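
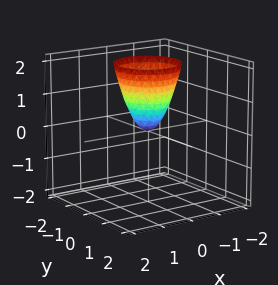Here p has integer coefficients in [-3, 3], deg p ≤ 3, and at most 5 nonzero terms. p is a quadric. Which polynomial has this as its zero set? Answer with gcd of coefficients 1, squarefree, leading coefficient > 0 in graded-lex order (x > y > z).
First, the degree is 2 — a single bowl opening along one axis; a quadric.
Then, symmetries: rotational symmetry about the z-axis ⇒ p depends on x, y only through x² + y².
Next, from the visible intercepts: it meets the x-axis at x = 0 (among the integer gridlines); one y-axis crossing is at y = 0; a circular section at z = 1 has radius between 0 and 1.
Finally, assembling these constraints gives the stated polynomial.

2*x^2 + 2*y^2 - z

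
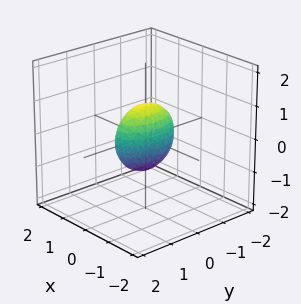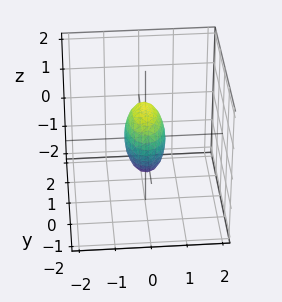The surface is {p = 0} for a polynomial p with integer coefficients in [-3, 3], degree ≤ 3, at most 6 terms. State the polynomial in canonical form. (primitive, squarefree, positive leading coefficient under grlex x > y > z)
3*x^2 + y^2 + z^2 - 1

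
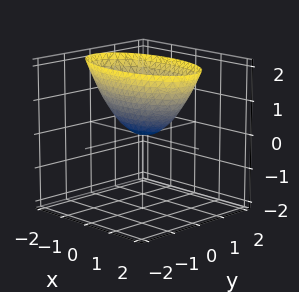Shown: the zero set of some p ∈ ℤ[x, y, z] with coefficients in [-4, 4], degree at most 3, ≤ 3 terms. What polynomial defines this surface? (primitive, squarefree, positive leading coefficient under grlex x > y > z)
(a) Degree: a single bowl opening along one axis; a quadric, so deg p = 2.
(b) Symmetries: mirror symmetry x ↦ −x ⇒ only even powers of x; the y ↦ −y reflection is a symmetry, so y appears only in even powers.
(c) Against the integer gridlines: it meets the y-axis at y = 0 (among the integer gridlines); one z-axis crossing is at z = 0; it meets the x-axis at x = 0 (among the integer gridlines).
(d) Assembling these constraints gives the stated polynomial.

x^2 + 3*y^2 - 2*z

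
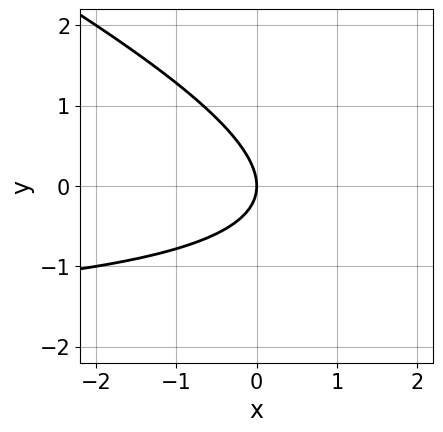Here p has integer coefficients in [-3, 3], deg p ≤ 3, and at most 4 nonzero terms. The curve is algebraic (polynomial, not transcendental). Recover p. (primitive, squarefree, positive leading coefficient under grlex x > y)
1. Degree: a generic line meets the curve in up to 2 points, so deg p = 2.
2. From the visible intercepts: it meets the x-axis at x = 0 (among the integer gridlines); it meets the y-axis at y = 0 (among the integer gridlines).
3. Solving for integer coefficients yields p as stated.

x*y + 2*y^2 + 2*x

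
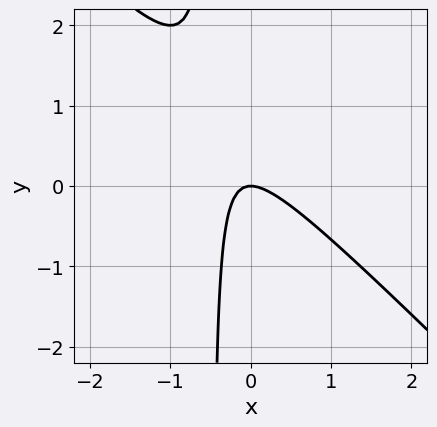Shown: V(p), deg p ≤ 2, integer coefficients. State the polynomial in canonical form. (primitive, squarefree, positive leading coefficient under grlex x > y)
First, deg p = 2.
Next, against the integer gridlines: it meets the x-axis at x = 0 (among the integer gridlines); one y-axis crossing is at y = 0.
Finally, fitting integer coefficients to these (and the overall shape) gives p.

2*x^2 + 2*x*y + y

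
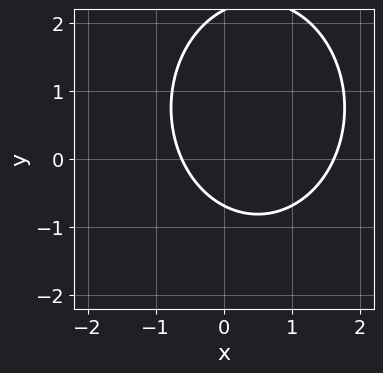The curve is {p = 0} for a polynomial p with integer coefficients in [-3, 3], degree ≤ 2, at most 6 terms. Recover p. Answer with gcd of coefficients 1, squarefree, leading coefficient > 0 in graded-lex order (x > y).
3*x^2 + 2*y^2 - 3*x - 3*y - 3

(a) The degree is 2 — the shape is more complex than any degree-1 curve.
(b) Matching integer coefficients to the picture gives p.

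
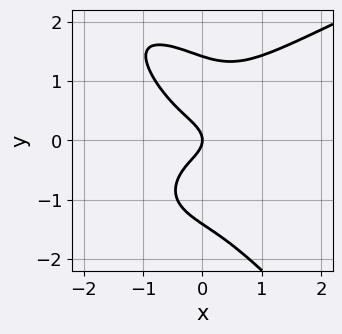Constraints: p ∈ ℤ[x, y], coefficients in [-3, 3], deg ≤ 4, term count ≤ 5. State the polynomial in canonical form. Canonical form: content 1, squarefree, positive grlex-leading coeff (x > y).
x*y^3 + y^4 - 2*x^3 - 2*y^2 - x

First, the degree is 4 — no degree-3 curve has this shape.
Next, against the integer gridlines: it crosses the x-axis at the gridline x = 0; it meets the y-axis at y = 0 (among the integer gridlines).
Finally, together with the visible shape, these determine p as stated.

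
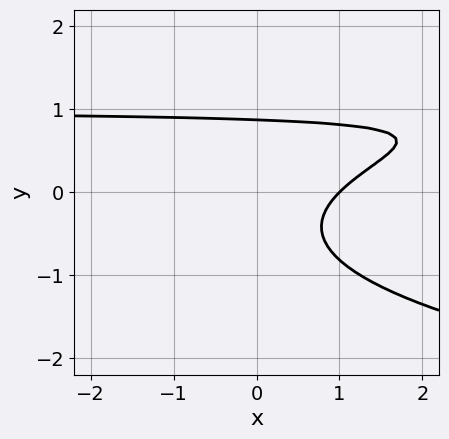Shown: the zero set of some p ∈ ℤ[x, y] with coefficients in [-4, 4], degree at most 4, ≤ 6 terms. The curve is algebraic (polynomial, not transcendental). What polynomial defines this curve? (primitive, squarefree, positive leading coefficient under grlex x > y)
deg p = 3. No degree-2 curve has this shape.
Reading off the gridlines: it meets the x-axis at x = 1 (among the integer gridlines).
Solving for integer coefficients yields p as stated.

3*y^3 - 2*x*y + 2*x - 2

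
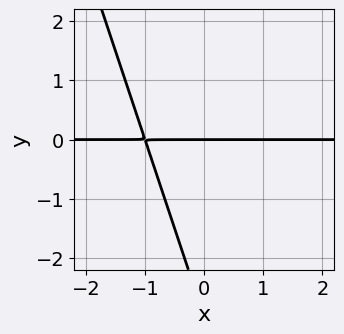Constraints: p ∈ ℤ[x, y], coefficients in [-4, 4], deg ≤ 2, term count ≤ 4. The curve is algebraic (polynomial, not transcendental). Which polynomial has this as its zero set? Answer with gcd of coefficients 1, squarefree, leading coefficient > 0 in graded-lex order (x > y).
3*x*y + y^2 + 3*y

1. The degree is 2 — the shape is more complex than any degree-1 curve.
2. Observable constraints: it meets the y-axis at y = 0 (among the integer gridlines); the visible x-axis segment lies entirely on the curve.
3. Fitting integer coefficients to these (and the overall shape) gives p.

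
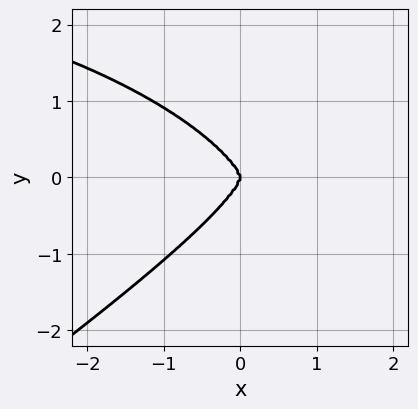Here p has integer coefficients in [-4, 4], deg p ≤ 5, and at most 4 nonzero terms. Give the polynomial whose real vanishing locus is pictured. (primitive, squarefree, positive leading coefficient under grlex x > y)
(a) Degree: no degree-3 curve has this shape, so deg p = 4.
(b) Checking where it meets the axes: one x-axis crossing is at x = 0; one y-axis crossing is at y = 0.
(c) Putting this together gives p.

x^3*y - 3*y^4 - 3*x^3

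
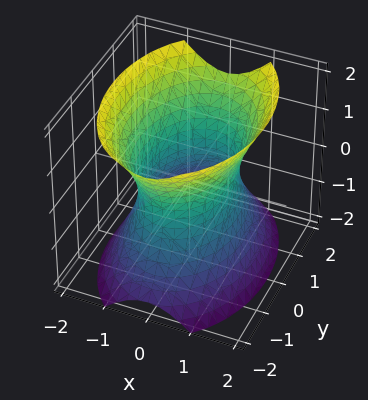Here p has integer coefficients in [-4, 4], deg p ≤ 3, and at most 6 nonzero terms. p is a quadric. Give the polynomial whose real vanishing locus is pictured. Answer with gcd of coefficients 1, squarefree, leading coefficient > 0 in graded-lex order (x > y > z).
2*x^2 + y^2 - z^2 - 2

Degree: one connected sheet with a waist; a quadric, so deg p = 2.
Symmetries: it's symmetric under y → −y, forcing even powers of y; it's symmetric under x → −x, forcing even powers of x; it's symmetric under z → −z, forcing even powers of z.
Checking where it meets the axes: no z-intercept at any integer in the box; the x-axis gridline crossings are at x ∈ {-1, 1}.
Matching integer coefficients to the picture gives p.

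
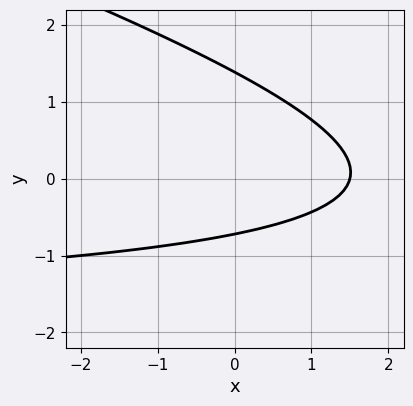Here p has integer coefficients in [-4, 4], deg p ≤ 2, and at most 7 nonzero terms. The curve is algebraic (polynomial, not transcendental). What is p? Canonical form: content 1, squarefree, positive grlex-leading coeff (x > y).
x*y + 3*y^2 + 2*x - 2*y - 3

First, the degree is 2 — no degree-1 curve has this shape.
Finally, matching integer coefficients to the picture gives p.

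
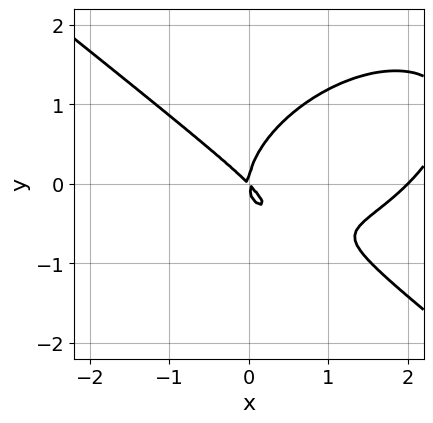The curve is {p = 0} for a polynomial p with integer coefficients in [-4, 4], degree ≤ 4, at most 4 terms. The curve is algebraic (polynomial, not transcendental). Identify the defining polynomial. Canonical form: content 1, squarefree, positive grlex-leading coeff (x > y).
x^3 + 2*y^3 - 2*x^2 - 2*x*y

First, deg p = 3. A generic line meets the curve in up to 3 points.
Next, reading off the gridlines: the x-axis gridline crossings are at x ∈ {0, 2}; one y-axis crossing is at y = 0.
Finally, these observations pin down the coefficients.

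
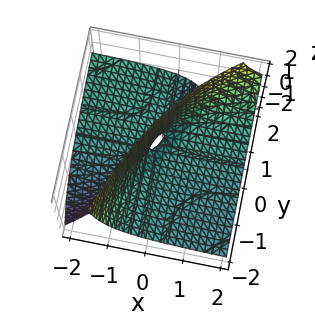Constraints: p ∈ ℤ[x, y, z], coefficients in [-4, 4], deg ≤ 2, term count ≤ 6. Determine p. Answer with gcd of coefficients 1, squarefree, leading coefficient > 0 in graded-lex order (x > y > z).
(a) deg p = 2.
(b) From the visible intercepts: it crosses the z-axis at the gridline z = 0; every point of the x-axis in the box is on the surface.
(c) The integer polynomial consistent with all of this is the stated p.

x*y - 3*x*z + 2*y*z - z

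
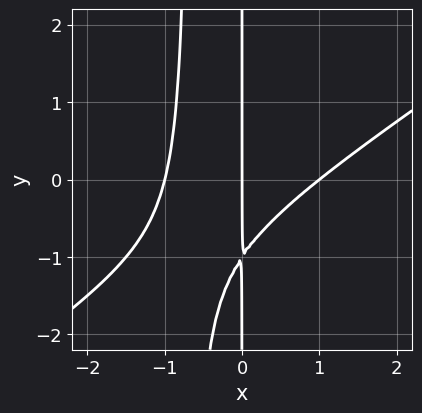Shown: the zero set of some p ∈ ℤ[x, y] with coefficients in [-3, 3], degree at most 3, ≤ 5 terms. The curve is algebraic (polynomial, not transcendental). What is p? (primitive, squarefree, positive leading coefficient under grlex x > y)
2*x^3 - 3*x^2*y - 2*x*y - 2*x

Degree: a generic line meets the curve in up to 3 points, so deg p = 3.
Reading off the gridlines: among the integer gridlines, it crosses the x-axis at x ∈ {-1, 0, 1}; every point of the y-axis in the box is on the curve.
These observations pin down the coefficients.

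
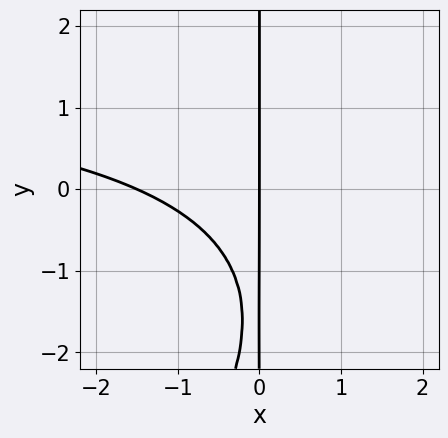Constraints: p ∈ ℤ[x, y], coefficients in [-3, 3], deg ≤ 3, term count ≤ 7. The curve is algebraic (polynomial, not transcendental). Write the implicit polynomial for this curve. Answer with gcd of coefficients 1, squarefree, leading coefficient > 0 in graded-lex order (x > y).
x^2*y - x*y^2 - 2*x^2 - 3*x*y - 3*x

1. The degree is 3 — a generic line meets the curve in up to 3 points.
2. From the visible intercepts: it meets the x-axis at x = 0 (among the integer gridlines); every point of the y-axis in the box is on the curve.
3. Together with the visible shape, these determine p as stated.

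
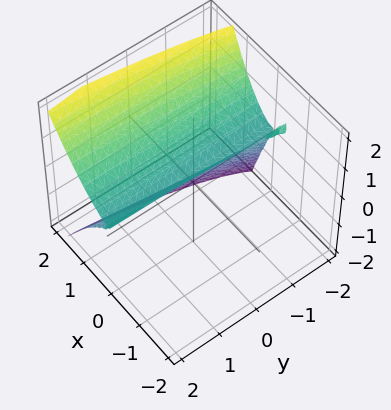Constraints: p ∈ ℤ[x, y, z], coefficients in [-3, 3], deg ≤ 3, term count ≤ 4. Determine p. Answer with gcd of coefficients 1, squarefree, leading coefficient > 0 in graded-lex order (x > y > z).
(a) I count 2 distinct pieces.
(b) The degree is 3 — the shape is more complex than any degree-2 surface.
(c) Reading off the gridlines: it crosses the x-axis at the gridline x = 0; it crosses the z-axis at the gridline z = 0; every point of the y-axis in the box is on the surface.
(d) Together with the visible shape, these determine p as stated.

3*x^3 - y*z^2 - 2*x*z - 3*z^2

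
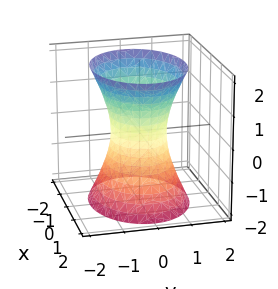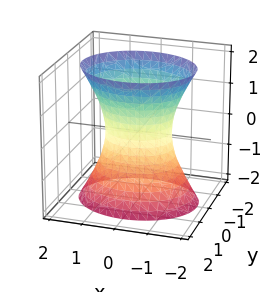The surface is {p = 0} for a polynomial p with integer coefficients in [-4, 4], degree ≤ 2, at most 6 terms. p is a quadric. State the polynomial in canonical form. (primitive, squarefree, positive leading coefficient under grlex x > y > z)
2*x^2 + 3*y^2 - z^2 - 2

1. Degree: an hourglass — one-sheet hyperboloid; a quadric, so deg p = 2.
2. Symmetries: mirror symmetry x ↦ −x ⇒ only even powers of x; it's symmetric under y → −y, forcing even powers of y; the z ↦ −z reflection is a symmetry, so z appears only in even powers.
3. Observable constraints: no z-intercept at any integer in the box; the x-axis gridline crossings are at x ∈ {-1, 1}.
4. Fitting integer coefficients to these (and the overall shape) gives p.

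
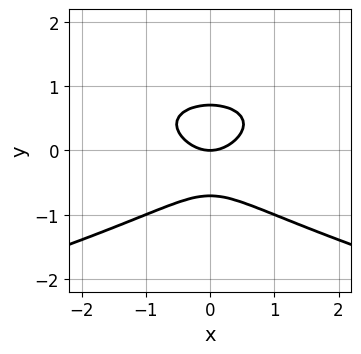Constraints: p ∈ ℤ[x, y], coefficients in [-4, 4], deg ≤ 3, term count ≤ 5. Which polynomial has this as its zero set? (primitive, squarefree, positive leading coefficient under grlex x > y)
(a) The degree is 3 — the shape is more complex than any degree-2 curve.
(b) Symmetries: mirror symmetry x ↦ −x ⇒ only even powers of x.
(c) Against the integer gridlines: it crosses the y-axis at the gridline y = 0; one x-axis crossing is at x = 0.
(d) Together with the visible shape, these determine p as stated.

2*y^3 + x^2 - y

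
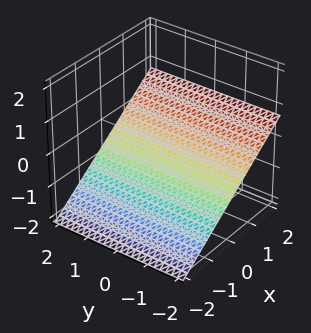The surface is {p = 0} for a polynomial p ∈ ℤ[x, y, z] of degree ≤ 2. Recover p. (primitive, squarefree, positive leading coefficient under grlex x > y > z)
2*x - 3*z - 2

First, deg p = 1. Every cross-section is a straight line — this is a plane.
Then, against the integer gridlines: one x-axis crossing is at x = 1; it misses every integer gridline on the y-axis.
Finally, these observations pin down the coefficients.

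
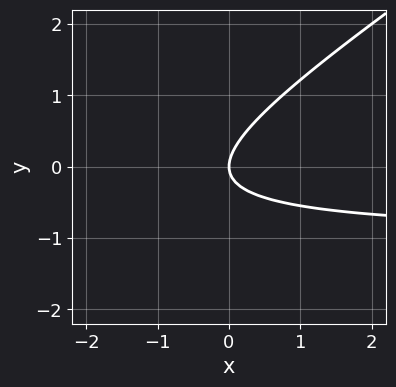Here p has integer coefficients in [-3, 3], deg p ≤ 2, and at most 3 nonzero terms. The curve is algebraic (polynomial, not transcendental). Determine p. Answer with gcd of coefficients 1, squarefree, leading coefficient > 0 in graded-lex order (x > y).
2*x*y - 3*y^2 + 2*x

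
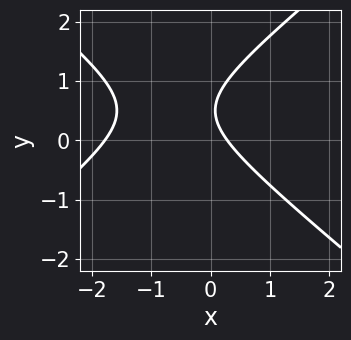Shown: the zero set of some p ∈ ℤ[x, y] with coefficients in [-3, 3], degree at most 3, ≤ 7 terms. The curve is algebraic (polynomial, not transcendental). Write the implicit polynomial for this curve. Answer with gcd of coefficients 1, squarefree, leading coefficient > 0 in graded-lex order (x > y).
2*x^2 - 3*y^2 + 3*x + 3*y - 1

deg p = 2. The shape is more complex than any degree-1 curve.
Against the integer gridlines: no y-intercept at any integer in the box.
Together with the visible shape, these determine p as stated.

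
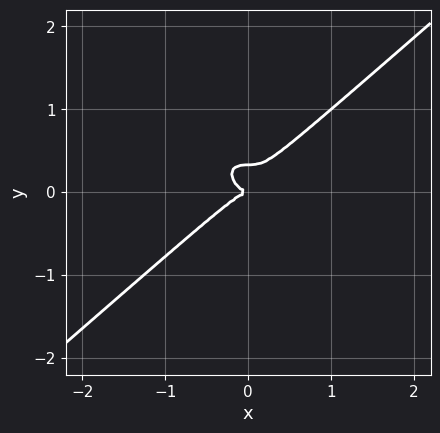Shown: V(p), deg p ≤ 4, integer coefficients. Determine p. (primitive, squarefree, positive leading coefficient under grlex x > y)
(a) The degree is 3 — a generic line meets the curve in up to 3 points.
(b) From the axis intercepts and sections: it meets the y-axis at y = 0 (among the integer gridlines); one x-axis crossing is at x = 0.
(c) Solving for integer coefficients yields p as stated.

2*x^3 - 3*y^3 + y^2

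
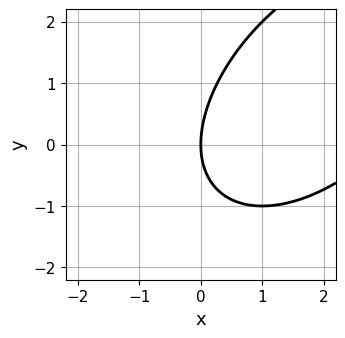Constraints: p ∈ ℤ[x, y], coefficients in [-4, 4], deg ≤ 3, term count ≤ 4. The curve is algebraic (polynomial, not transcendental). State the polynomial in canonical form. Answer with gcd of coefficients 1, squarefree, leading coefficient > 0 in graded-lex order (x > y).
x^2 - x*y + y^2 - 3*x

1. Degree: no degree-1 curve has this shape, so deg p = 2.
2. Checking where it meets the axes: it meets the y-axis at y = 0 (among the integer gridlines); one x-axis crossing is at x = 0.
3. Fitting integer coefficients to these (and the overall shape) gives p.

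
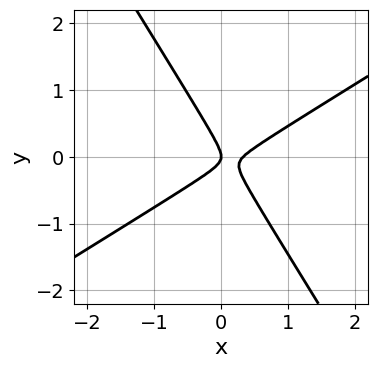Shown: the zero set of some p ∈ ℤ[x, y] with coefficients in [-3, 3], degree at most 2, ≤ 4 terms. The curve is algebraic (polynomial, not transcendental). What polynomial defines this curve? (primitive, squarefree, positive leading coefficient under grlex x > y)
3*x^2 - 3*x*y - 3*y^2 - x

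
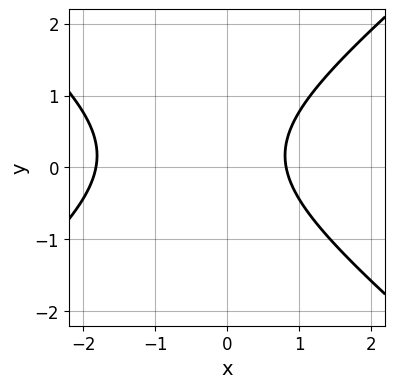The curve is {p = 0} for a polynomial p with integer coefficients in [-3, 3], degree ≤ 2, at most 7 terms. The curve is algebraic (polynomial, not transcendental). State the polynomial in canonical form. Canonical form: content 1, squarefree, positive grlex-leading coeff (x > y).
Degree: no degree-1 curve has this shape, so deg p = 2.
Checking where it meets the axes: no y-intercept at any integer in the box.
These observations pin down the coefficients.

2*x^2 - 3*y^2 + 2*x + y - 3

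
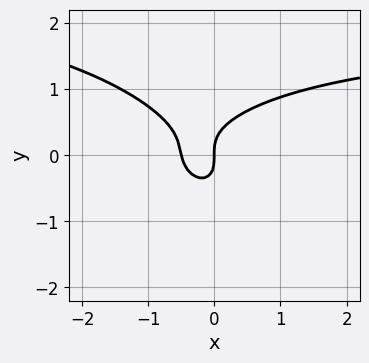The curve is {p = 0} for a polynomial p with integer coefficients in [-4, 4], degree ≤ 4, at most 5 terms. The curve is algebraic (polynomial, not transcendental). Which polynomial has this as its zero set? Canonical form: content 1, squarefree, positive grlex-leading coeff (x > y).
x^2*y + x*y^2 + 2*y^3 - 2*x^2 - x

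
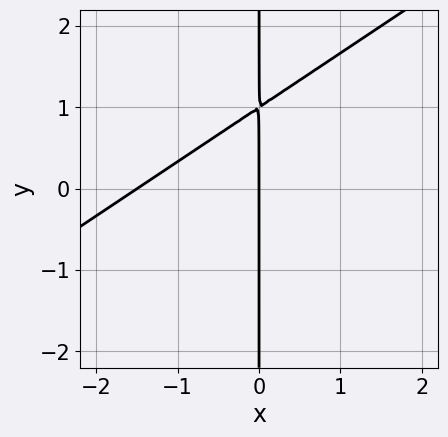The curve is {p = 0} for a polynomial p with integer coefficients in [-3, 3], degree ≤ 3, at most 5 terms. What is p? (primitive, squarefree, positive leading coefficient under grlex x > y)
The degree is 2 — no degree-1 curve has this shape.
Observable constraints: it crosses the x-axis at the gridline x = 0; every point of the y-axis in the box is on the curve.
Fitting integer coefficients to these (and the overall shape) gives p.

2*x^2 - 3*x*y + 3*x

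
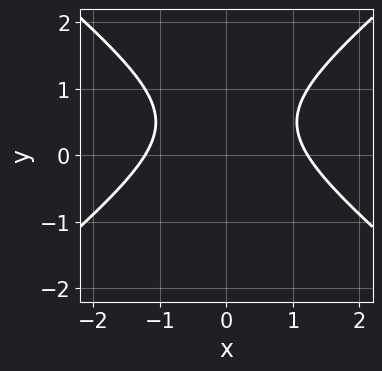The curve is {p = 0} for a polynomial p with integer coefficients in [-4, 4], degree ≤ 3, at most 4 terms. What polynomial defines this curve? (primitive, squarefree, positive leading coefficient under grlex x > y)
2*x^2 - 3*y^2 + 3*y - 3

(a) Degree: no degree-1 curve has this shape, so deg p = 2.
(b) Symmetries: the x ↦ −x reflection is a symmetry, so x appears only in even powers.
(c) From the visible intercepts: it misses every integer gridline on the y-axis.
(d) Matching integer coefficients to the picture gives p.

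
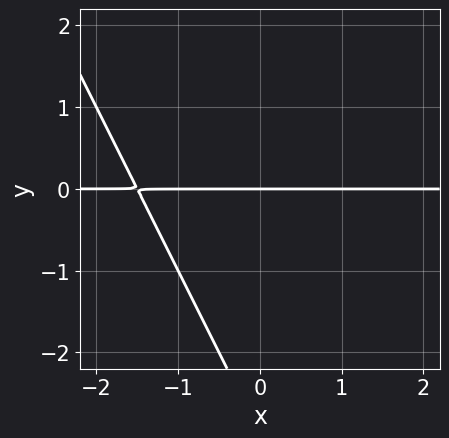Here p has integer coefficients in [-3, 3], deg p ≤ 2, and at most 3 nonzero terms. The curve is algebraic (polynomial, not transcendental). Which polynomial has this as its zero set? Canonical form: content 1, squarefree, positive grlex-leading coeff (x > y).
Degree: a generic line meets the curve in up to 2 points, so deg p = 2.
Checking where it meets the axes: every point of the x-axis in the box is on the curve; it crosses the y-axis at the gridline y = 0.
Matching integer coefficients to the picture gives p.

2*x*y + y^2 + 3*y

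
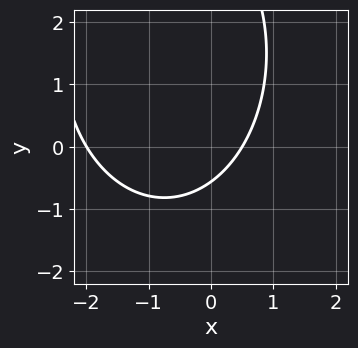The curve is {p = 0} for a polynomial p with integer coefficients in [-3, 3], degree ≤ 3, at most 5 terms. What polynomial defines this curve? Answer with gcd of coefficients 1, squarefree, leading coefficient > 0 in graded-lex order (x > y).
2*x^2 + y^2 + 3*x - 3*y - 2

1. deg p = 2.
2. Checking where it meets the axes: it crosses the x-axis at the gridline x = -2.
3. Putting this together gives p.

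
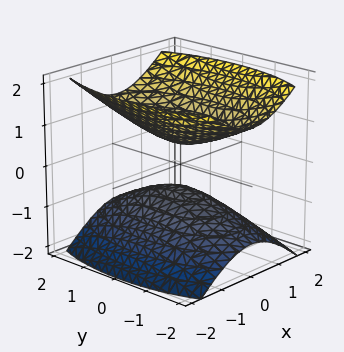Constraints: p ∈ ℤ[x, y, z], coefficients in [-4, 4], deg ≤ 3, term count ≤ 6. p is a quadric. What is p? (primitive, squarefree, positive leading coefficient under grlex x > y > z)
3*x^2 + y^2 - 3*z^2 + 1

First, there are 2 components.
Then, the degree is 2 — two separate bowl-shaped sheets opening away from each other; a quadric.
Then, symmetries: the z ↦ −z reflection is a symmetry, so z appears only in even powers; the x ↦ −x reflection is a symmetry, so x appears only in even powers; the y ↦ −y reflection is a symmetry, so y appears only in even powers.
Next, observable constraints: no y-intercept at any integer in the box; no x-intercept at any integer in the box.
Finally, fitting integer coefficients to these (and the overall shape) gives p.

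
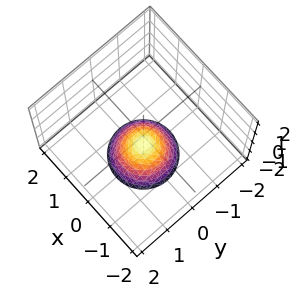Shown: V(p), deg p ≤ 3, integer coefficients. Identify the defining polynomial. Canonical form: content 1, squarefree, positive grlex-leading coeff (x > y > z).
x^2 + y^2 + z + 1

The degree is 2 — no degree-1 surface has this shape.
Symmetry: the z-axis is an axis of rotation, so x and y enter only as x² + y².
From the axis intercepts and sections: one z-axis crossing is at z = -1; no y-intercept at any integer in the box; a circular section at z = -2 has radius exactly 1.
These observations pin down the coefficients.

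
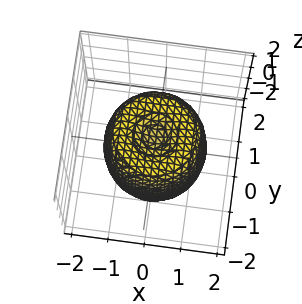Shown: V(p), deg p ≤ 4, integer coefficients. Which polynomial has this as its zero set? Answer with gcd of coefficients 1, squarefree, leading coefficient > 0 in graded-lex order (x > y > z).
2*x^4 + 4*x^2*y^2 + 2*y^4 - 3*x^2 - 3*y^2 + z^2 - 1

deg p = 4. A generic line meets the surface in up to 4 points.
By symmetry, the z-axis is an axis of rotation, so x and y enter only as x² + y².
Reading off the gridlines: a circular section at z = 1 has radius between 1 and 2; the z-axis gridline crossings are at z ∈ {-1, 1}.
Putting this together gives p.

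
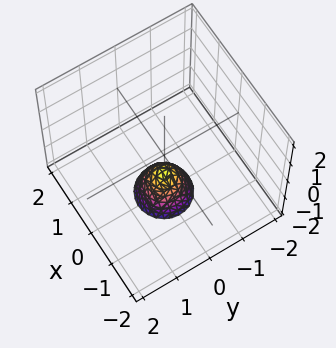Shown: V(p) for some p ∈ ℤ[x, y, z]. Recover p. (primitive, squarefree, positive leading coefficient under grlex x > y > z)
1. Degree: the shape is more complex than any degree-1 surface, so deg p = 2.
2. Symmetry: the z-axis is an axis of rotation, so x and y enter only as x² + y².
3. Against the integer gridlines: it misses every integer gridline on the x-axis; a circular section at z = -2 has radius between 0 and 1.
4. These observations pin down the coefficients.

2*x^2 + 2*y^2 + z + 1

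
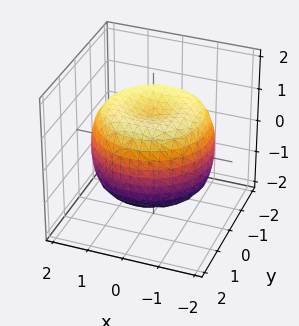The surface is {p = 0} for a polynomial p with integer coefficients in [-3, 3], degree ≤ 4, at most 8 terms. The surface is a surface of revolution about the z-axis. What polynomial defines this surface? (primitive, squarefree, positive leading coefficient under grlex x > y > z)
x^4 + 2*x^2*y^2 + y^4 - 2*x^2 - 2*y^2 + 2*z^2 - 2

deg p = 4. No degree-3 surface has this shape.
Symmetries: rotational symmetry about the z-axis ⇒ p depends on x, y only through x² + y².
Against the integer gridlines: among the integer gridlines, it crosses the z-axis at z ∈ {-1, 1}; a circular section at z = 1 has radius between 1 and 2.
Solving for integer coefficients yields p as stated.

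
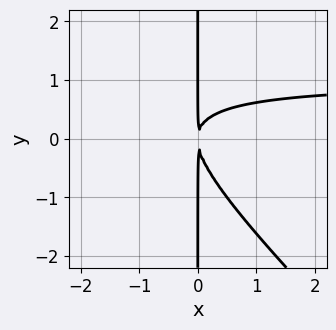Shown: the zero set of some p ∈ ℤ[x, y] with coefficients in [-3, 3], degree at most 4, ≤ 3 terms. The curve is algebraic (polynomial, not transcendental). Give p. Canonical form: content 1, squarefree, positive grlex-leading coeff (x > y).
x^2*y + x*y^2 - x^2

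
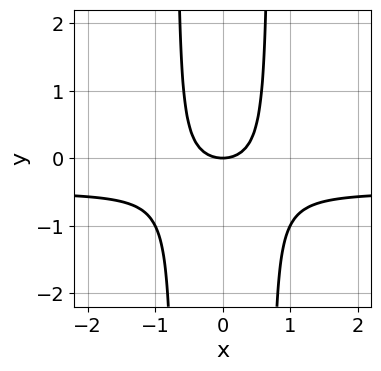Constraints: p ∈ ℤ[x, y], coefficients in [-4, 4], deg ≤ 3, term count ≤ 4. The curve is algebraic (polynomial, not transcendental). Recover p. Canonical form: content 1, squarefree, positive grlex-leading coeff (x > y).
2*x^2*y + x^2 - y

1. deg p = 3.
2. Symmetries: the x ↦ −x reflection is a symmetry, so x appears only in even powers.
3. From the axis intercepts and sections: it meets the y-axis at y = 0 (among the integer gridlines); it meets the x-axis at x = 0 (among the integer gridlines).
4. Together with the visible shape, these determine p as stated.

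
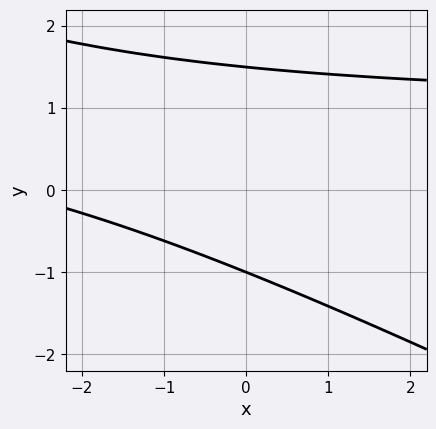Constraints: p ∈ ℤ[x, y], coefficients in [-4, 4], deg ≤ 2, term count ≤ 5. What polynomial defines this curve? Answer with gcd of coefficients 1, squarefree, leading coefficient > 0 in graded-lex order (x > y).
x*y + 2*y^2 - x - y - 3

(a) deg p = 2. The shape is more complex than any degree-1 curve.
(b) Reading off the gridlines: the curve avoids every integer x-axis point in the box; it meets the y-axis at y = -1 (among the integer gridlines).
(c) Putting this together gives p.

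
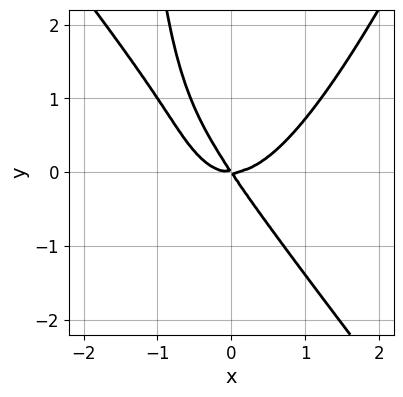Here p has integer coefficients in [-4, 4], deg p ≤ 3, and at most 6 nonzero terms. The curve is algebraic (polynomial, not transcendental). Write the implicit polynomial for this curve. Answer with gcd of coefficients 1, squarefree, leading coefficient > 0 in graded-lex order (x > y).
(a) deg p = 3.
(b) Against the integer gridlines: it crosses the y-axis at the gridline y = 0; it meets the x-axis at x = 0 (among the integer gridlines).
(c) Matching integer coefficients to the picture gives p.

3*x^3 + x^2*y - x*y^2 - 3*x*y - 2*y^2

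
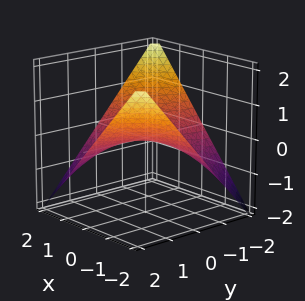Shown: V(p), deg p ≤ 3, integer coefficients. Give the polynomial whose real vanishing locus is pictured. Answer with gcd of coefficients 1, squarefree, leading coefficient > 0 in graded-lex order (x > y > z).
x*y + 2*z

1. Degree: a hyperbolic paraboloid; a quadric, so deg p = 2.
2. Checking where it meets the axes: the visible y-axis segment lies entirely on the surface; it crosses the z-axis at the gridline z = 0.
3. Together with the visible shape, these determine p as stated. Check: (2, 0, 0) on the x-axis lies on the surface, and p(2, 0, 0) = 0. ✓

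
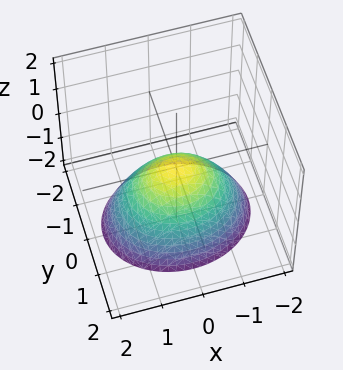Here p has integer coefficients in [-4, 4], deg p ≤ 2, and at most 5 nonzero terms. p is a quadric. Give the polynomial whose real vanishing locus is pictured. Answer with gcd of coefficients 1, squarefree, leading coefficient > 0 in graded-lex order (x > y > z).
1. Degree: a paraboloid; a quadric, so deg p = 2.
2. Symmetries: mirror symmetry y ↦ −y ⇒ only even powers of y; it's symmetric under x → −x, forcing even powers of x.
3. Reading off the gridlines: it crosses the z-axis at the gridline z = 0; it crosses the y-axis at the gridline y = 0; one x-axis crossing is at x = 0.
4. Solving for integer coefficients yields p as stated.

2*x^2 + 3*y^2 + 3*z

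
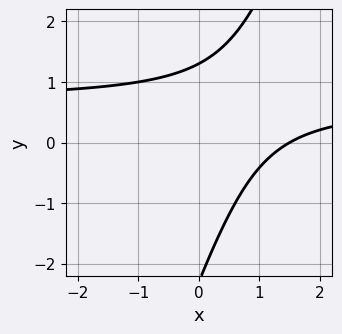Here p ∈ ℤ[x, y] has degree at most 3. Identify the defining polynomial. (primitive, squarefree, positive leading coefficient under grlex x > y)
3*x*y - y^2 - 2*x - y + 3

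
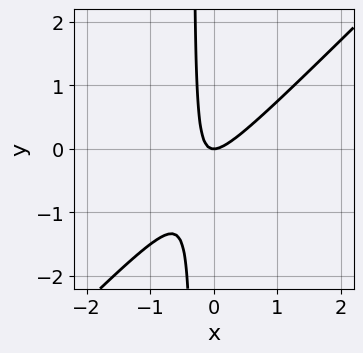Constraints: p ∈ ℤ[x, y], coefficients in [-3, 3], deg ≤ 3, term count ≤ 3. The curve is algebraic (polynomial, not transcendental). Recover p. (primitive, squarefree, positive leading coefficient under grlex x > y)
3*x^2 - 3*x*y - y

deg p = 2.
From the axis intercepts and sections: one x-axis crossing is at x = 0; it crosses the y-axis at the gridline y = 0.
These observations pin down the coefficients.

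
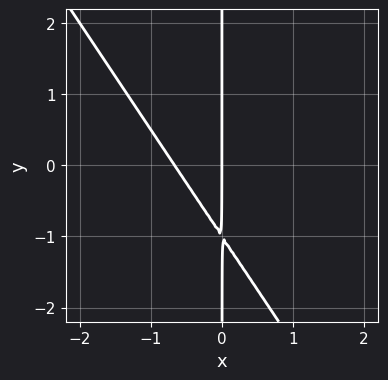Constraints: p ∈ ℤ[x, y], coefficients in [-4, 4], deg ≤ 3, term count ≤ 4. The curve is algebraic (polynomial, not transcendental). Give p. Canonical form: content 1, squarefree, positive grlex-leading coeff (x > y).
(a) The degree is 2 — no degree-1 curve has this shape.
(b) Checking where it meets the axes: one x-axis crossing is at x = 0; every point of the y-axis in the box is on the curve.
(c) The integer polynomial consistent with all of this is the stated p.

3*x^2 + 2*x*y + 2*x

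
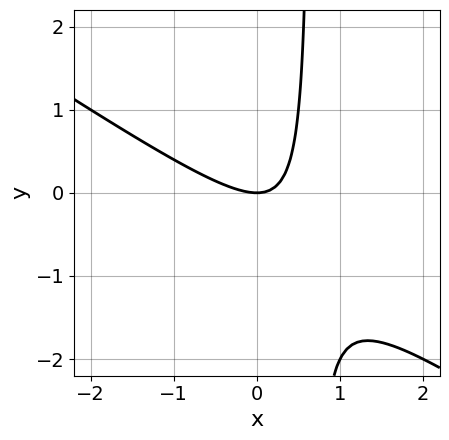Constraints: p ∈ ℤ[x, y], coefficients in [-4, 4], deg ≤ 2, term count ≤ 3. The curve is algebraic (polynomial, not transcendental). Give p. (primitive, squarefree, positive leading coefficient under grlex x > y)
2*x^2 + 3*x*y - 2*y

First, deg p = 2. A generic line meets the curve in up to 2 points.
Then, observable constraints: it crosses the x-axis at the gridline x = 0; it meets the y-axis at y = 0 (among the integer gridlines).
Finally, assembling these constraints gives the stated polynomial.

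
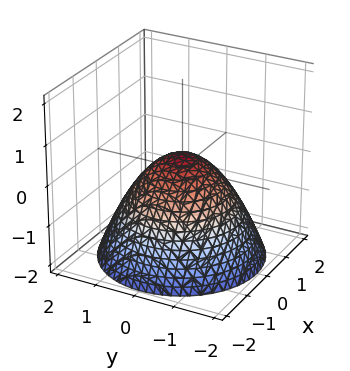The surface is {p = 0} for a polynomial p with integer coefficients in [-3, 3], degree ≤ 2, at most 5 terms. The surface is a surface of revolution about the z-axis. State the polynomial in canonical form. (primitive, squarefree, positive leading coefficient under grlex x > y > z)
2*x^2 + 2*y^2 + 3*z - 1

(a) Degree: the shape is more complex than any degree-1 surface, so deg p = 2.
(b) Symmetries: every cross-section ⟂ z is a circle, so x, y appear only via x² + y².
(c) Observable constraints: a circular section at z = -1 has radius between 1 and 2.
(d) Solving for integer coefficients yields p as stated.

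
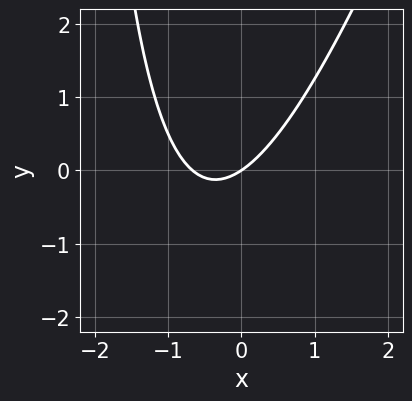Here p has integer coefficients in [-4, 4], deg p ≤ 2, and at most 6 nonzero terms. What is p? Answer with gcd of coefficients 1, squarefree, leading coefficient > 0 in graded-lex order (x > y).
3*x^2 - x*y + 2*x - 3*y

First, the degree is 2 — a generic line meets the curve in up to 2 points.
Then, from the visible intercepts: it crosses the y-axis at the gridline y = 0; one x-axis crossing is at x = 0.
Finally, solving for integer coefficients yields p as stated.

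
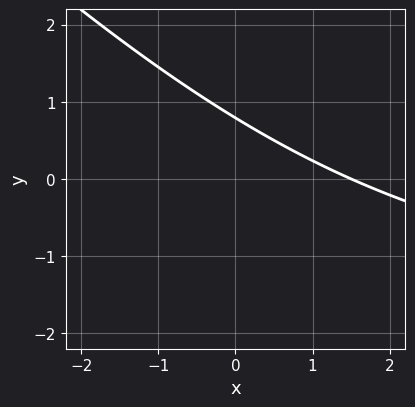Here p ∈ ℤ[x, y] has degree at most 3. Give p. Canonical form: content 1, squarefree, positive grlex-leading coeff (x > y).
x*y + y^2 + 2*x + 3*y - 3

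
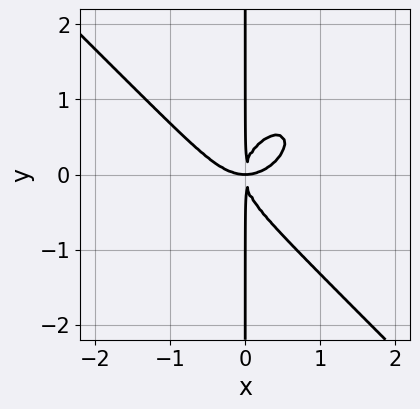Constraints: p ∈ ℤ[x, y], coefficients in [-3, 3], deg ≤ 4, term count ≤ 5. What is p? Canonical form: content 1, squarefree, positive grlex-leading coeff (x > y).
1. Degree: the shape is more complex than any degree-3 curve, so deg p = 4.
2. Checking where it meets the axes: the visible y-axis segment lies entirely on the curve.
3. Fitting integer coefficients to these (and the overall shape) gives p.

x^4 + x*y^3 - x^2*y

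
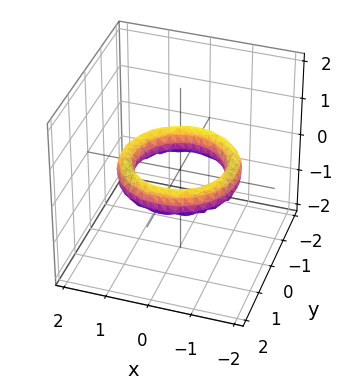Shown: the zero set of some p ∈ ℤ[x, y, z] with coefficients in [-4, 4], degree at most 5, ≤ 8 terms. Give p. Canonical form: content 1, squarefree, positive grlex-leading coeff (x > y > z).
x^4 + 2*x^2*y^2 + y^4 - 3*x^2 - 3*y^2 + 2*z^2 + 2

The degree is 4 — a generic line meets the surface in up to 4 points.
Symmetry: every cross-section ⟂ z is a circle, so x, y appear only via x² + y².
Observable constraints: it misses every integer gridline on the z-axis; a circular section at z = 0 has radius exactly 1; among the integer gridlines, it crosses the x-axis at x ∈ {-1, 1}; the y-axis gridline crossings are at y ∈ {-1, 1}.
Fitting integer coefficients to these (and the overall shape) gives p.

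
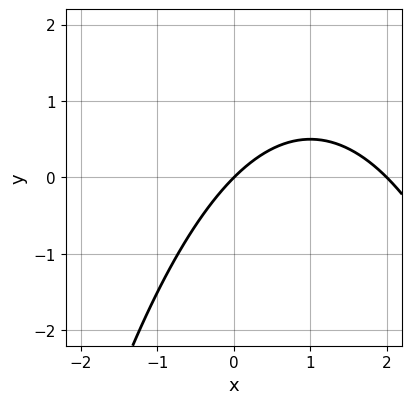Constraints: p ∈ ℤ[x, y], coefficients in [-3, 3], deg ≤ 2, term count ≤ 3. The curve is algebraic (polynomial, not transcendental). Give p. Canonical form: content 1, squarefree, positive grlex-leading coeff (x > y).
x^2 - 2*x + 2*y

First, degree: a generic line meets the curve in up to 2 points, so deg p = 2.
Next, reading off the gridlines: it meets the y-axis at y = 0 (among the integer gridlines); the x-axis gridline crossings are at x ∈ {0, 2}.
Finally, assembling these constraints gives the stated polynomial.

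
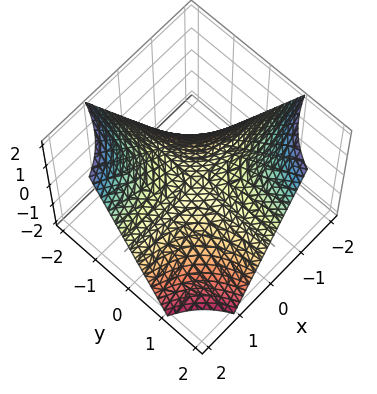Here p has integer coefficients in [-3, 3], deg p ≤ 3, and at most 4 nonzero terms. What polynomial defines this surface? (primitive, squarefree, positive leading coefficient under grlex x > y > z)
First, degree: a saddle surface; a quadric, so deg p = 2.
Then, from the visible intercepts: the visible x-axis segment lies entirely on the surface; the visible y-axis segment lies entirely on the surface; it crosses the z-axis at the gridline z = 0.
Finally, assembling these constraints gives the stated polynomial.

x*y + z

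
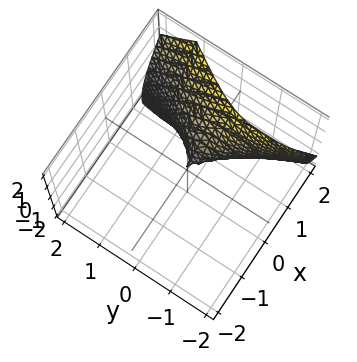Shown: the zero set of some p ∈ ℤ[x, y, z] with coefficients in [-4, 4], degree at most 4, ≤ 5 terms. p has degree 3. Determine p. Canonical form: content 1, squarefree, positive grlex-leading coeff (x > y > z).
deg p = 3. No degree-2 surface has this shape.
From the axis intercepts and sections: it meets the z-axis at z = 0 (among the integer gridlines); it meets the x-axis at x = 0 (among the integer gridlines); it meets the y-axis at y = 0 (among the integer gridlines).
Together with the visible shape, these determine p as stated.

3*x^3 - 3*x*y*z - 3*y^2 - 2*z^2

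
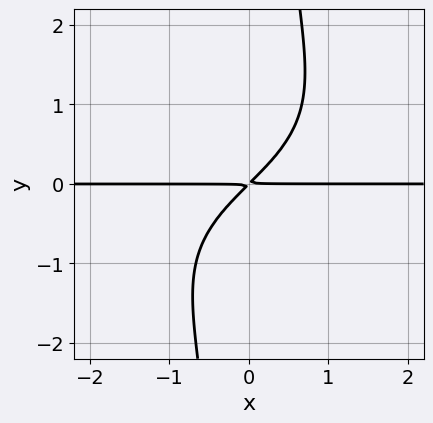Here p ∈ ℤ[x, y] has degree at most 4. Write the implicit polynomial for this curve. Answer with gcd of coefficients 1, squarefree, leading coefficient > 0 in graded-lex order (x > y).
x*y^3 + 2*x*y - 2*y^2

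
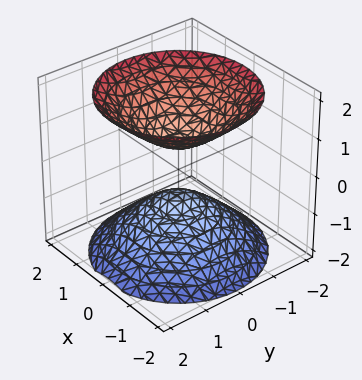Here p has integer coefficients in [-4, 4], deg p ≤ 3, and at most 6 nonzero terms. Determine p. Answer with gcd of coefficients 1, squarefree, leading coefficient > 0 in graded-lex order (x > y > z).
1. There are 2 components. They look like related sheets of one shape, so recover p as a whole.
2. Degree: two separate bowl-shaped sheets opening away from each other; a quadric, so deg p = 2.
3. Symmetries: it's symmetric under z → −z, forcing even powers of z; the z-axis is an axis of rotation, so x and y enter only as x² + y².
4. From the visible intercepts: no x-intercept at any integer in the box; a circular section at z = 1 has radius between 0 and 1; the surface avoids every integer y-axis point in the box.
5. Fitting integer coefficients to these (and the overall shape) gives p.

2*x^2 + 2*y^2 - 2*z^2 + 1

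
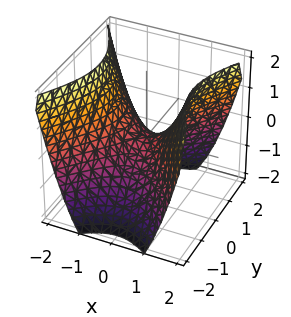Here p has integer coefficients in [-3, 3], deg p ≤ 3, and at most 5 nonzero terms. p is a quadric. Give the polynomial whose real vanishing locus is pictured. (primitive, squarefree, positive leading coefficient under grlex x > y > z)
First, the degree is 2 — a hyperbolic paraboloid; a quadric.
Next, symmetries: it's symmetric under x → −x, forcing even powers of x; it's symmetric under y → −y, forcing even powers of y.
Then, reading off the gridlines: it meets the x-axis at x = 0 (among the integer gridlines); it crosses the z-axis at the gridline z = 0; one y-axis crossing is at y = 0.
Finally, solving for integer coefficients yields p as stated.

3*x^2 - 2*y^2 - 3*z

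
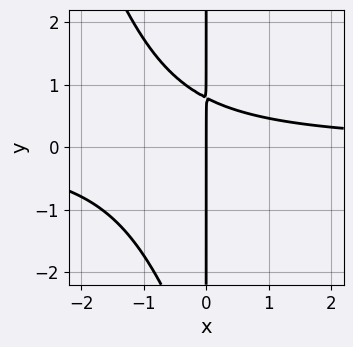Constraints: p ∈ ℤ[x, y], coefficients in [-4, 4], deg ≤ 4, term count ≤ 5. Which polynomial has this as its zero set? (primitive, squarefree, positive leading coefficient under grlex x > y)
The degree is 3 — no degree-2 curve has this shape.
Observable constraints: every point of the y-axis in the box is on the curve; it meets the x-axis at x = 0 (among the integer gridlines).
These observations pin down the coefficients.

3*x^2*y + x*y^2 + 3*x*y - 3*x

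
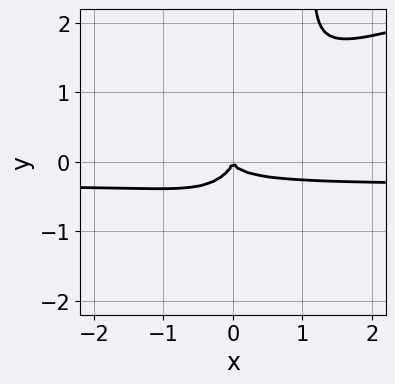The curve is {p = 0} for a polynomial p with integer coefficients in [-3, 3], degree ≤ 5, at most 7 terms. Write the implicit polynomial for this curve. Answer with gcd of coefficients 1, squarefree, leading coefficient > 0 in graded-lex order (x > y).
2*x*y^3 - 3*x^2*y + 3*x*y^2 - 3*y^3 - x^2

First, deg p = 4.
Then, observable constraints: it meets the x-axis at x = 0 (among the integer gridlines); it crosses the y-axis at the gridline y = 0.
Finally, solving for integer coefficients yields p as stated.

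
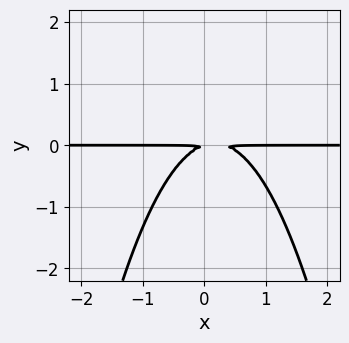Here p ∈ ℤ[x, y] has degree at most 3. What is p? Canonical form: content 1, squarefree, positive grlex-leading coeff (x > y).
3*x^2*y - x*y + 3*y^2

First, degree: the shape is more complex than any degree-2 curve, so deg p = 3.
Next, from the visible intercepts: every point of the x-axis in the box is on the curve.
Finally, putting this together gives p.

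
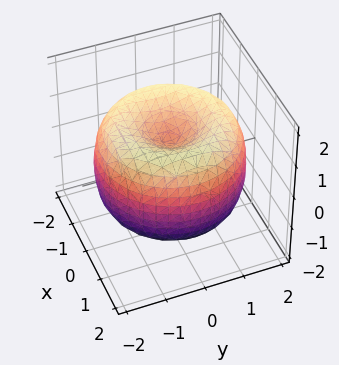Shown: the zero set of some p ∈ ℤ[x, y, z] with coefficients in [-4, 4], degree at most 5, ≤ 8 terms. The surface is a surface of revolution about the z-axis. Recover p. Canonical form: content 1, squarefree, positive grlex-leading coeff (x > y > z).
1. The degree is 4 — the shape is more complex than any degree-3 surface.
2. Symmetries: rotational symmetry about the z-axis ⇒ p depends on x, y only through x² + y².
3. Reading off the gridlines: a circular section at z = 1 has radius between 0 and 1.
4. Putting this together gives p.

x^4 + 2*x^2*y^2 + y^4 - 3*x^2 - 3*y^2 + 2*z^2 - 1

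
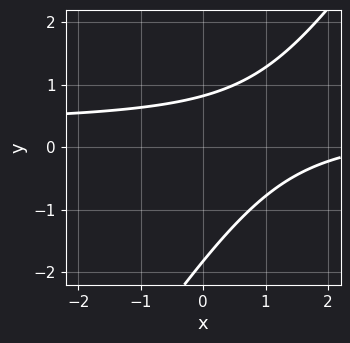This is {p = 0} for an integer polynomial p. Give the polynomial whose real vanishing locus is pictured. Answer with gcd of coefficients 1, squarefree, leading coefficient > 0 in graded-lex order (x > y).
3*x*y - 2*y^2 - x - 2*y + 3

First, the degree is 2 — a generic line meets the curve in up to 2 points.
Then, from the visible intercepts: the curve avoids every integer x-axis point in the box.
Finally, these observations pin down the coefficients.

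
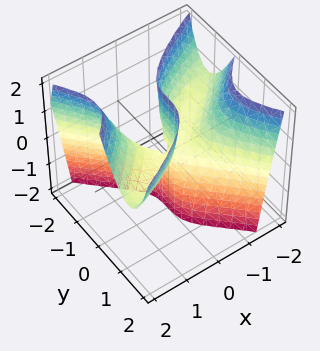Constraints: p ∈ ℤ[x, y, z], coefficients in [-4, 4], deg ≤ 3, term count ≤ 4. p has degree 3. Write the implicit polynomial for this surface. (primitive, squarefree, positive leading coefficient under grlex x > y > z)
x^3 - 2*x^2*y + 2*y^3 - 2*x*z

Degree: the shape is more complex than any degree-2 surface, so deg p = 3.
Reading off the gridlines: every point of the z-axis in the box is on the surface; it crosses the y-axis at the gridline y = 0; it crosses the x-axis at the gridline x = 0.
Solving for integer coefficients yields p as stated.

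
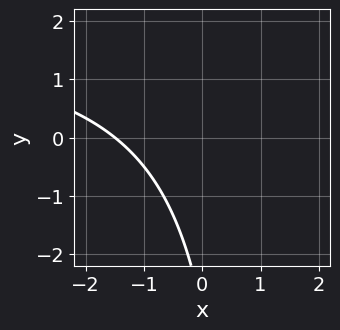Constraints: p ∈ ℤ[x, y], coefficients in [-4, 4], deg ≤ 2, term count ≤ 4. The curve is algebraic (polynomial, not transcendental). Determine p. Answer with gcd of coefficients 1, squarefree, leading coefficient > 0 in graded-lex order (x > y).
First, the degree is 2 — a generic line meets the curve in up to 2 points.
Then, observable constraints: the curve avoids every integer y-axis point in the box.
Finally, together with the visible shape, these determine p as stated.

x*y - 2*x - y - 3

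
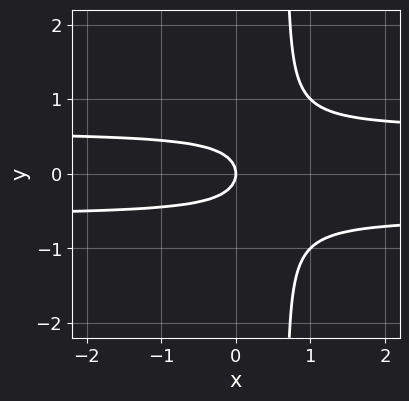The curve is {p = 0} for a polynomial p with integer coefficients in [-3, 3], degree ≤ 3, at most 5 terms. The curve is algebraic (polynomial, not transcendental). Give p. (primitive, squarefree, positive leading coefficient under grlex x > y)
3*x*y^2 - 2*y^2 - x

First, deg p = 3. A generic line meets the curve in up to 3 points.
Next, symmetries: it's symmetric under y → −y, forcing even powers of y.
Then, against the integer gridlines: it crosses the x-axis at the gridline x = 0; it crosses the y-axis at the gridline y = 0.
Finally, assembling these constraints gives the stated polynomial.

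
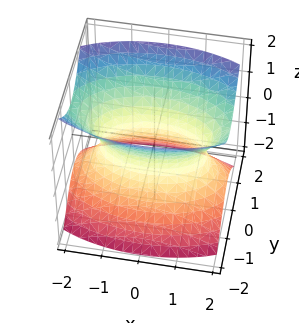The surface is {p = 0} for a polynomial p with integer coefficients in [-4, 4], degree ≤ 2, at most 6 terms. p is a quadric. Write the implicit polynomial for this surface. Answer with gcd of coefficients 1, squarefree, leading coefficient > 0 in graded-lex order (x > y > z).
First, deg p = 2.
Then, symmetries: it's symmetric under x → −x, forcing even powers of x; mirror symmetry y ↦ −y ⇒ only even powers of y; it's symmetric under z → −z, forcing even powers of z.
Then, from the axis intercepts and sections: no z-intercept at any integer in the box.
Finally, matching integer coefficients to the picture gives p.

x^2 + 3*y^2 - 2*z^2 - 2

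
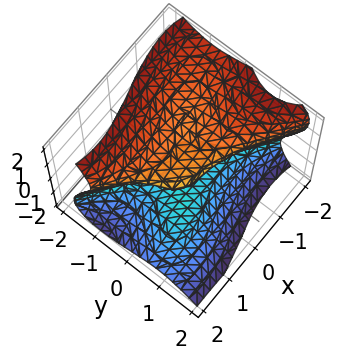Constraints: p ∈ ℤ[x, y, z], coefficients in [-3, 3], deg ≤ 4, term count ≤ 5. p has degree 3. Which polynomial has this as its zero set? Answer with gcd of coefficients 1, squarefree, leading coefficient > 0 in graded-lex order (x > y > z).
(a) The degree is 3 — the shape is more complex than any degree-2 surface.
(b) From the visible intercepts: among the integer gridlines, it crosses the z-axis at z ∈ {-1, 0, 1}; one x-axis crossing is at x = 0.
(c) Matching integer coefficients to the picture gives p.

x^3 + 2*x*y*z + 3*y^3 + 2*z^3 - 2*z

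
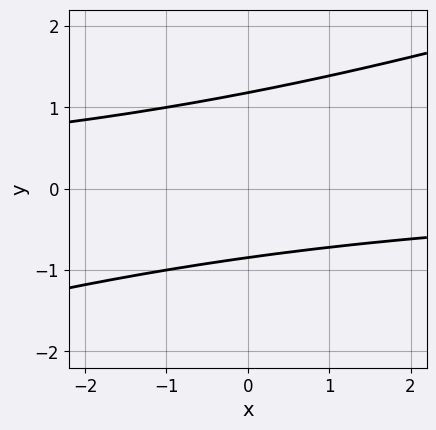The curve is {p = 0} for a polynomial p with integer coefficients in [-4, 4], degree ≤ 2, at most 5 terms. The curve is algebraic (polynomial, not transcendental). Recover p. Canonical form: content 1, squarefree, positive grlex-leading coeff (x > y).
(a) deg p = 2. The shape is more complex than any degree-1 curve.
(b) Against the integer gridlines: no x-intercept at any integer in the box.
(c) The integer polynomial consistent with all of this is the stated p.

x*y - 3*y^2 + y + 3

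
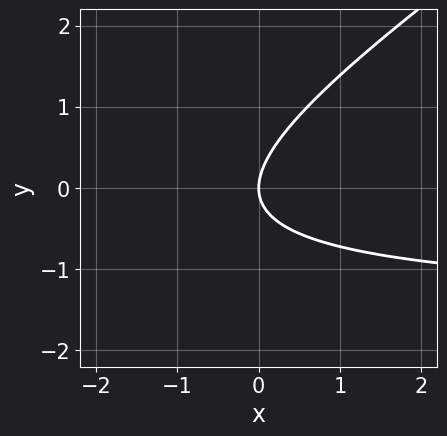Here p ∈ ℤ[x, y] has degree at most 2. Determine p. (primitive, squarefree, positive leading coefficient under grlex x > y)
1. Degree: a generic line meets the curve in up to 2 points, so deg p = 2.
2. From the visible intercepts: it meets the y-axis at y = 0 (among the integer gridlines); it meets the x-axis at x = 0 (among the integer gridlines).
3. Putting this together gives p.

2*x*y - 3*y^2 + 3*x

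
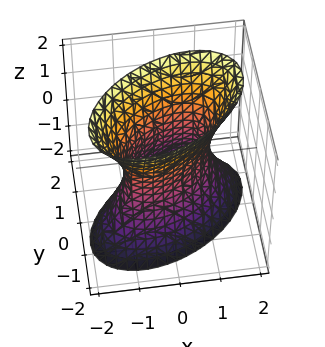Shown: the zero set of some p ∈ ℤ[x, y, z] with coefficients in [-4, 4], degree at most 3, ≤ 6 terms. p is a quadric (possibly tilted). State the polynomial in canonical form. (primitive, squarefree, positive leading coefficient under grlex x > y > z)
2*x^2 - 2*x*y + 3*y^2 - z^2 - 2

First, the degree is 2 — a generic line meets the surface in up to 2 points.
Then, reading off the gridlines: among the integer gridlines, it crosses the x-axis at x ∈ {-1, 1}; no z-intercept at any integer in the box.
Finally, the integer polynomial consistent with all of this is the stated p.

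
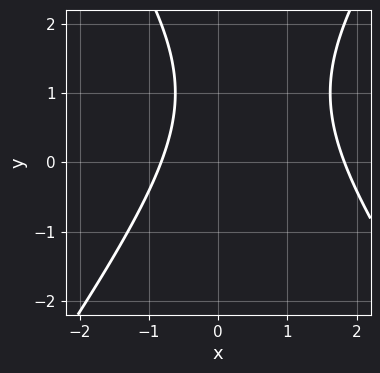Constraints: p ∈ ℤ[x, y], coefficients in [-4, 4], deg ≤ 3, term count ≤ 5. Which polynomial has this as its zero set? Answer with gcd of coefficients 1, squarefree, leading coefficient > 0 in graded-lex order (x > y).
2*x^2 - y^2 - 2*x + 2*y - 3

1. Degree: a generic line meets the curve in up to 2 points, so deg p = 2.
2. From the axis intercepts and sections: no y-intercept at any integer in the box.
3. Solving for integer coefficients yields p as stated.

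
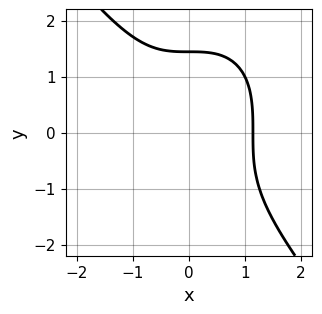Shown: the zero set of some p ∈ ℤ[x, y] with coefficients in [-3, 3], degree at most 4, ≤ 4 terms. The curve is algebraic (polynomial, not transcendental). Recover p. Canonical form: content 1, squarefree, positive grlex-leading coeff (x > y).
2*x^3 + y^3 - 3

First, the degree is 3 — no degree-2 curve has this shape.
Finally, solving for integer coefficients yields p as stated.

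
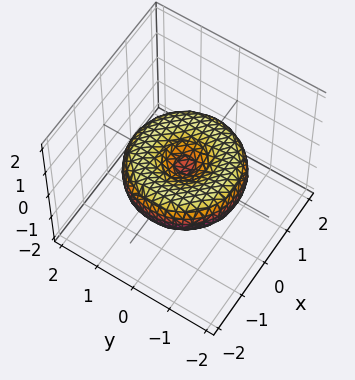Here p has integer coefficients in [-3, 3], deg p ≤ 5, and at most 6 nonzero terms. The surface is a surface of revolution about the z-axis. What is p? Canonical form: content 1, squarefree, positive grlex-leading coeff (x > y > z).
(a) deg p = 4. The shape is more complex than any degree-3 surface.
(b) Symmetries: rotational symmetry about the z-axis ⇒ p depends on x, y only through x² + y².
(c) From the visible intercepts: it meets the z-axis at z = 0 (among the integer gridlines); it crosses the x-axis at the gridline x = 0; a circular section at z = 0 has radius between 1 and 2.
(d) Together with the visible shape, these determine p as stated.

x^4 + 2*x^2*y^2 + y^4 - 2*x^2 - 2*y^2 + 3*z^2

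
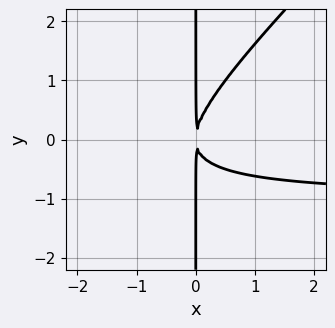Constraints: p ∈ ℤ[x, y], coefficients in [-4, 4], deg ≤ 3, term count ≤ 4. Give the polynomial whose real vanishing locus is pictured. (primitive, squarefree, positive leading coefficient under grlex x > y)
1. Degree: the shape is more complex than any degree-2 curve, so deg p = 3.
2. Reading off the gridlines: every point of the y-axis in the box is on the curve.
3. Solving for integer coefficients yields p as stated.

x^2*y - x*y^2 + x^2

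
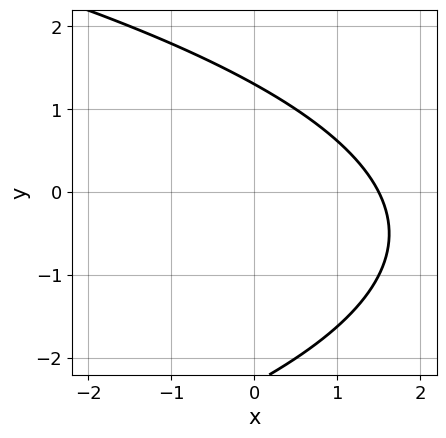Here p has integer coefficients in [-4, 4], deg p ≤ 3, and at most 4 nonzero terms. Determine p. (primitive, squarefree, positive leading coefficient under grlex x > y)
y^2 + 2*x + y - 3

(a) The degree is 2 — the shape is more complex than any degree-1 curve.
(b) The integer polynomial consistent with all of this is the stated p.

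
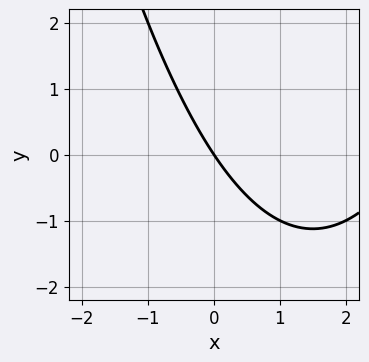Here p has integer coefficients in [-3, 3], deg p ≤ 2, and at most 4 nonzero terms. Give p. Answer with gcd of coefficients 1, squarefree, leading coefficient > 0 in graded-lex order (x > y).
x^2 - 3*x - 2*y

(a) The degree is 2 — a generic line meets the curve in up to 2 points.
(b) From the visible intercepts: one y-axis crossing is at y = 0; it crosses the x-axis at the gridline x = 0.
(c) The integer polynomial consistent with all of this is the stated p.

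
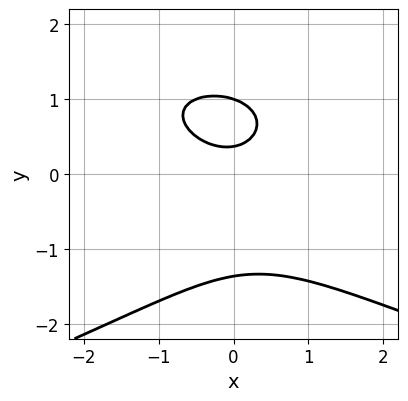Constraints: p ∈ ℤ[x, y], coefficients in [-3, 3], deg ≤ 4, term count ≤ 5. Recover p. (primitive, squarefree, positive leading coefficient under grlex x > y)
2*y^3 + 2*x^2 + x*y - 3*y + 1

First, degree: no degree-2 curve has this shape, so deg p = 3.
Next, from the axis intercepts and sections: it crosses the y-axis at the gridline y = 1; it misses every integer gridline on the x-axis.
Finally, fitting integer coefficients to these (and the overall shape) gives p.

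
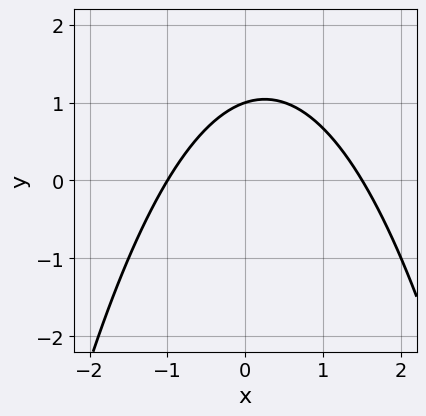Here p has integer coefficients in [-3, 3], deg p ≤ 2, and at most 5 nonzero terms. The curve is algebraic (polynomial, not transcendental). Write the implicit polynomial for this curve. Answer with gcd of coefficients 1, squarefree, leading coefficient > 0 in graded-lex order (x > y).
(a) The degree is 2 — a generic line meets the curve in up to 2 points.
(b) Against the integer gridlines: it meets the y-axis at y = 1 (among the integer gridlines); one x-axis crossing is at x = -1.
(c) Together with the visible shape, these determine p as stated.

2*x^2 - x + 3*y - 3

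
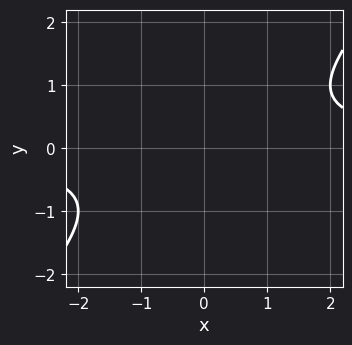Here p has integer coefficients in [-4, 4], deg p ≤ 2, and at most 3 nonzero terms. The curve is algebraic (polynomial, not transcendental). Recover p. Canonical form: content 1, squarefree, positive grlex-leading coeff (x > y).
x*y - y^2 - 1

(a) deg p = 2. No degree-1 curve has this shape.
(b) Checking where it meets the axes: no x-intercept at any integer in the box; it misses every integer gridline on the y-axis.
(c) Putting this together gives p.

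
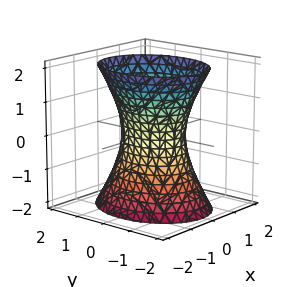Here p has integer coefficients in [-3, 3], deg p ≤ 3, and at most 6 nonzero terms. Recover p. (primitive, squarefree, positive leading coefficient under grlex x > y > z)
3*x^2 + 2*y^2 - z^2 - 2

deg p = 2. An hourglass — one-sheet hyperboloid; a quadric.
Symmetries: the x ↦ −x reflection is a symmetry, so x appears only in even powers; mirror symmetry y ↦ −y ⇒ only even powers of y; it's symmetric under z → −z, forcing even powers of z.
From the axis intercepts and sections: no z-intercept at any integer in the box; the y-axis gridline crossings are at y ∈ {-1, 1}.
Solving for integer coefficients yields p as stated.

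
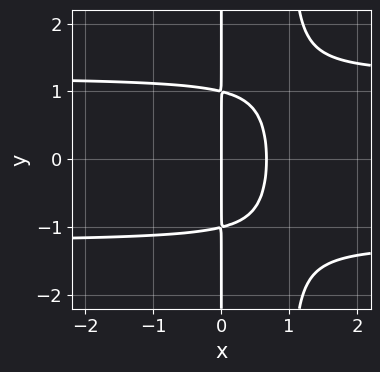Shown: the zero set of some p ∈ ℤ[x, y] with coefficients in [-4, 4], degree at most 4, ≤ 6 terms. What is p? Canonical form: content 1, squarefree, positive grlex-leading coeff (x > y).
2*x^2*y^2 - 2*x*y^2 - 3*x^2 + 2*x

(a) The degree is 4 — no degree-3 curve has this shape.
(b) Symmetries: mirror symmetry y ↦ −y ⇒ only even powers of y.
(c) Checking where it meets the axes: it crosses the x-axis at the gridline x = 0; every point of the y-axis in the box is on the curve.
(d) Assembling these constraints gives the stated polynomial.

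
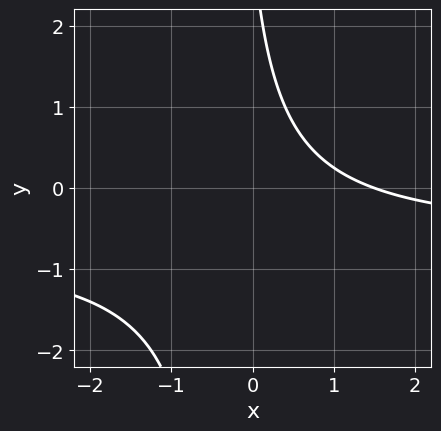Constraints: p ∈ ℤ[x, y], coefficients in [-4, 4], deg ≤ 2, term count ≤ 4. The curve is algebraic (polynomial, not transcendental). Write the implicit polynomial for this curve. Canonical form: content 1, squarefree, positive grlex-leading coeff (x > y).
3*x*y + 2*x + y - 3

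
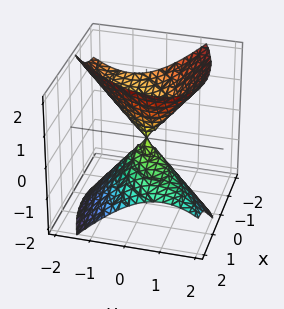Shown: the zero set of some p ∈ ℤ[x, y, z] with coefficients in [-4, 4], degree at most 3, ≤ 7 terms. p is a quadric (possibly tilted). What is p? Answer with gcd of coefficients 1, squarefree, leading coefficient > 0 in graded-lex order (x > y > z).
1. The picture has 2 separate pieces. Treating them together as one polynomial.
2. deg p = 2. A generic line meets the surface in up to 2 points.
3. Against the integer gridlines: it crosses the y-axis at the gridline y = 0; it meets the x-axis at x = 0 (among the integer gridlines).
4. The integer polynomial consistent with all of this is the stated p.

2*x^2 - 3*x*y + 3*x*z + 3*y^2 - 2*z^2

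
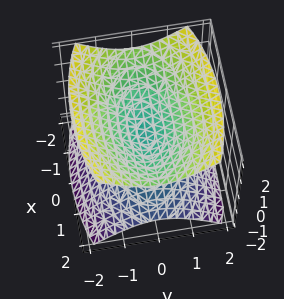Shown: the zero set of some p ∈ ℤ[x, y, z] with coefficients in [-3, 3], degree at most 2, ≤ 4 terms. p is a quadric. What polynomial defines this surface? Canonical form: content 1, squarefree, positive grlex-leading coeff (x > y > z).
x^2 + 3*y^2 - 3*z^2

1. I count 2 distinct pieces. Treating them together as one polynomial.
2. deg p = 2. A double cone through the origin; a quadric.
3. Symmetries: it's symmetric under x → −x, forcing even powers of x; the y ↦ −y reflection is a symmetry, so y appears only in even powers; it's symmetric under z → −z, forcing even powers of z.
4. Checking where it meets the axes: one y-axis crossing is at y = 0; it crosses the x-axis at the gridline x = 0; it crosses the z-axis at the gridline z = 0.
5. These observations pin down the coefficients.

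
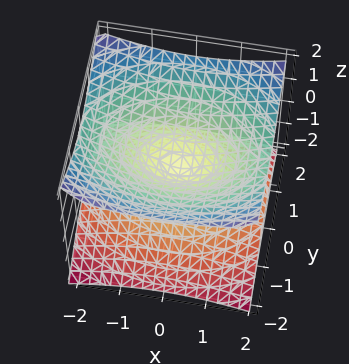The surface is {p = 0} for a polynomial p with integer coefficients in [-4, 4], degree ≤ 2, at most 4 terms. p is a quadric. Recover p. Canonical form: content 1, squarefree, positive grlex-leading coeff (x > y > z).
x^2 + 2*y^2 - 3*z^2

The degree is 2 — a double cone through the origin; a quadric.
Symmetries: mirror symmetry x ↦ −x ⇒ only even powers of x; the z ↦ −z reflection is a symmetry, so z appears only in even powers; it's symmetric under y → −y, forcing even powers of y.
Observable constraints: one z-axis crossing is at z = 0; it crosses the y-axis at the gridline y = 0; one x-axis crossing is at x = 0.
Together with the visible shape, these determine p as stated.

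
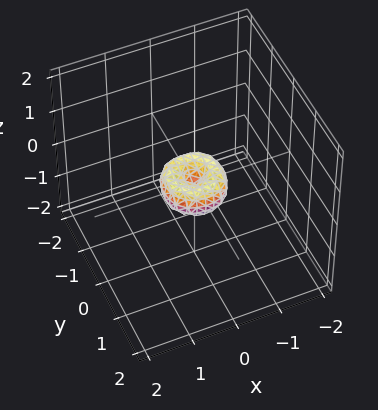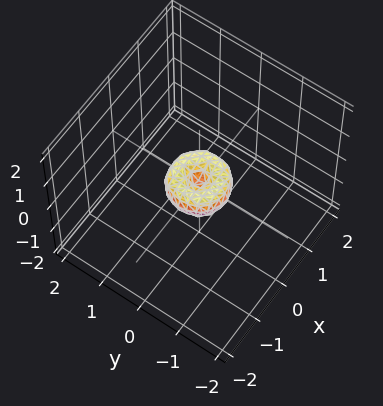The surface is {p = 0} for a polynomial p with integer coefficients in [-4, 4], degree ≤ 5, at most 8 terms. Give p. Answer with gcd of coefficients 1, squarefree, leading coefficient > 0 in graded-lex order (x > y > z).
First, the degree is 4 — no degree-3 surface has this shape.
Next, symmetry: the z-axis is an axis of rotation, so x and y enter only as x² + y².
Next, reading off the gridlines: it crosses the x-axis at the gridline x = 0; a circular section at z = 0 has radius between 0 and 1.
Finally, solving for integer coefficients yields p as stated.

2*x^4 + 4*x^2*y^2 + 2*y^4 - x^2 - y^2 + z^2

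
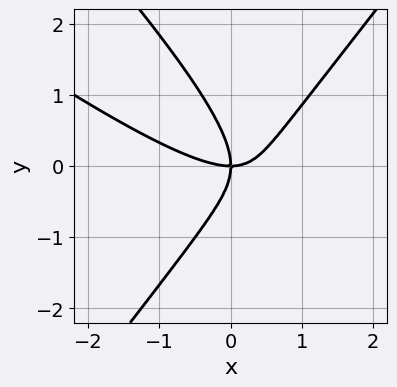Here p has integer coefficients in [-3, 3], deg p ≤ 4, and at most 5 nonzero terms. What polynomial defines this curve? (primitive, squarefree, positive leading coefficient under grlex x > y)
2*x^3 + 3*x^2*y - x*y^2 - 2*y^3 - 3*x*y

(a) Degree: no degree-2 curve has this shape, so deg p = 3.
(b) From the axis intercepts and sections: it crosses the x-axis at the gridline x = 0; it meets the y-axis at y = 0 (among the integer gridlines).
(c) The integer polynomial consistent with all of this is the stated p.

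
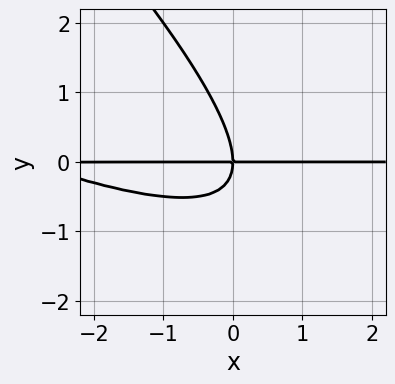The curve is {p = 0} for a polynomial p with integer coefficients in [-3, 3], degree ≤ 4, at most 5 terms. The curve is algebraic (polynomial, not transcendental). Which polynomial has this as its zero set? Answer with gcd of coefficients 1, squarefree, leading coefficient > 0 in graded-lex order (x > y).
x^2*y + 3*x*y^2 + 2*y^3 + 3*x*y

(a) Degree: no degree-2 curve has this shape, so deg p = 3.
(b) Observable constraints: one y-axis crossing is at y = 0; every point of the x-axis in the box is on the curve.
(c) Fitting integer coefficients to these (and the overall shape) gives p.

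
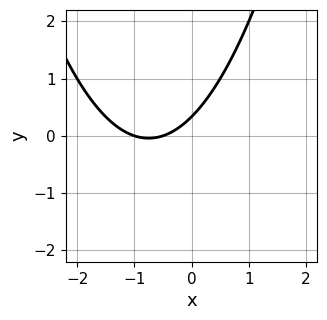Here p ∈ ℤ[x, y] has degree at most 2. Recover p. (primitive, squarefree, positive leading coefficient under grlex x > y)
(a) Degree: a generic line meets the curve in up to 2 points, so deg p = 2.
(b) Reading off the gridlines: it meets the x-axis at x = -1 (among the integer gridlines).
(c) Putting this together gives p.

2*x^2 + 3*x - 3*y + 1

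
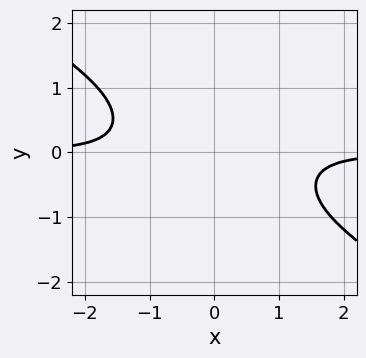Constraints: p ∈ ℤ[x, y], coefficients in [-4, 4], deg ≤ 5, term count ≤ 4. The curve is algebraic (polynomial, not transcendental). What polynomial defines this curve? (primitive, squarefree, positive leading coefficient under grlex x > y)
1. The degree is 4 — the shape is more complex than any degree-3 curve.
2. From the visible intercepts: it misses every integer gridline on the y-axis; no x-intercept at any integer in the box.
3. Solving for integer coefficients yields p as stated.

2*x^3*y + 3*x^2*y^2 + 2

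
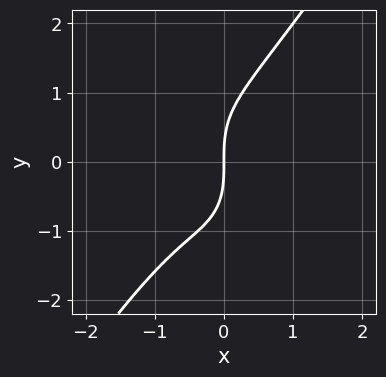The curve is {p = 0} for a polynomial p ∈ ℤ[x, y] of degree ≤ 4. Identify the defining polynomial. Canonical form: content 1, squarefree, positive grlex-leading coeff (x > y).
(a) Degree: no degree-2 curve has this shape, so deg p = 3.
(b) From the axis intercepts and sections: it meets the x-axis at x = 0 (among the integer gridlines); it crosses the y-axis at the gridline y = 0.
(c) Together with the visible shape, these determine p as stated.

3*x^3 - y^3 + 2*x^2 + 3*x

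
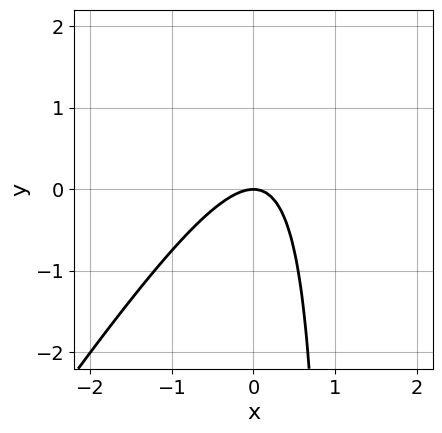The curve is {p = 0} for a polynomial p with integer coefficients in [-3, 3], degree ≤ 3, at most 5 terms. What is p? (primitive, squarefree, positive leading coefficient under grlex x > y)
First, the degree is 2 — no degree-1 curve has this shape.
Then, against the integer gridlines: it crosses the x-axis at the gridline x = 0; it crosses the y-axis at the gridline y = 0.
Finally, putting this together gives p.

3*x^2 - 2*x*y + 2*y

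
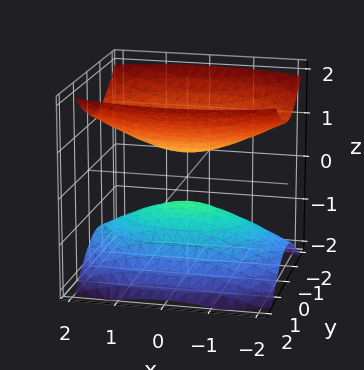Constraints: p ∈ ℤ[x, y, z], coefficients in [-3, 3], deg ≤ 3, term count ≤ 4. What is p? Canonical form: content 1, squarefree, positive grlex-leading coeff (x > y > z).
x^2 + 3*y^2 - 3*z^2 + 1

First, there are 2 components.
Next, the degree is 2 — two separate bowl-shaped sheets opening away from each other; a quadric.
Then, symmetries: the x ↦ −x reflection is a symmetry, so x appears only in even powers; the z ↦ −z reflection is a symmetry, so z appears only in even powers; mirror symmetry y ↦ −y ⇒ only even powers of y.
Then, against the integer gridlines: the surface avoids every integer x-axis point in the box; no y-intercept at any integer in the box.
Finally, fitting integer coefficients to these (and the overall shape) gives p.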